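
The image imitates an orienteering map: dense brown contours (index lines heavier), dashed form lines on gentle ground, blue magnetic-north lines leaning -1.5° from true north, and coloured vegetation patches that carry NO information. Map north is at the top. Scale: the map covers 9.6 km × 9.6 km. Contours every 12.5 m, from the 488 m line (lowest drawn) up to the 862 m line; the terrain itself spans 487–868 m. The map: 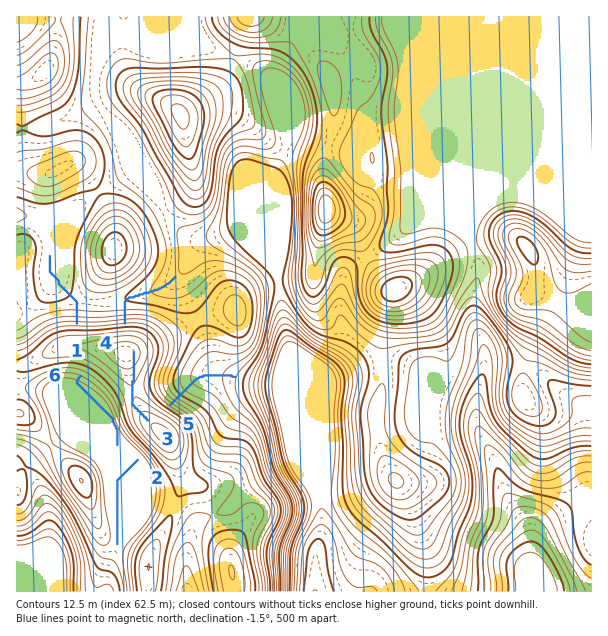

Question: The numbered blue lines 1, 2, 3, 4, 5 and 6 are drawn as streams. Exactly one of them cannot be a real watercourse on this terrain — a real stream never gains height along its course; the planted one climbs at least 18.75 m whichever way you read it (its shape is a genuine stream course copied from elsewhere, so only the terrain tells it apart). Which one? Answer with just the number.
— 3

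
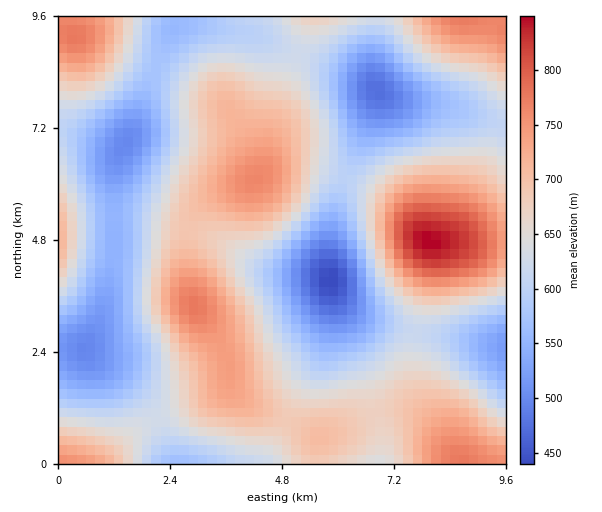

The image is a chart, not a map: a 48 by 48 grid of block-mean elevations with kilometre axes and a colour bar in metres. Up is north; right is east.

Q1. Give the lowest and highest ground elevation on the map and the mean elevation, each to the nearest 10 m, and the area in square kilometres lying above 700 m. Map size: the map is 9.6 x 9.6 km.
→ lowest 440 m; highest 850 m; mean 640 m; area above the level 22.6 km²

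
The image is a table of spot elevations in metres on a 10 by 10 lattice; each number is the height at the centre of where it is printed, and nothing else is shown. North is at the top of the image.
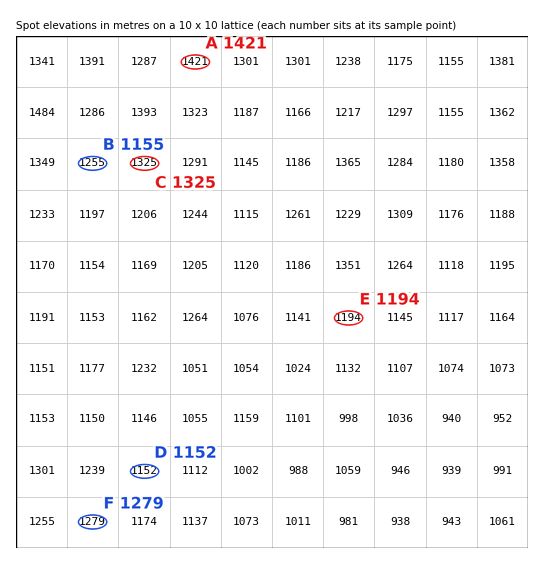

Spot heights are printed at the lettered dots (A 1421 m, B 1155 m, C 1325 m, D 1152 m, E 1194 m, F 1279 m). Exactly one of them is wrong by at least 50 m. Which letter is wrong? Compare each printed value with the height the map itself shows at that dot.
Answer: B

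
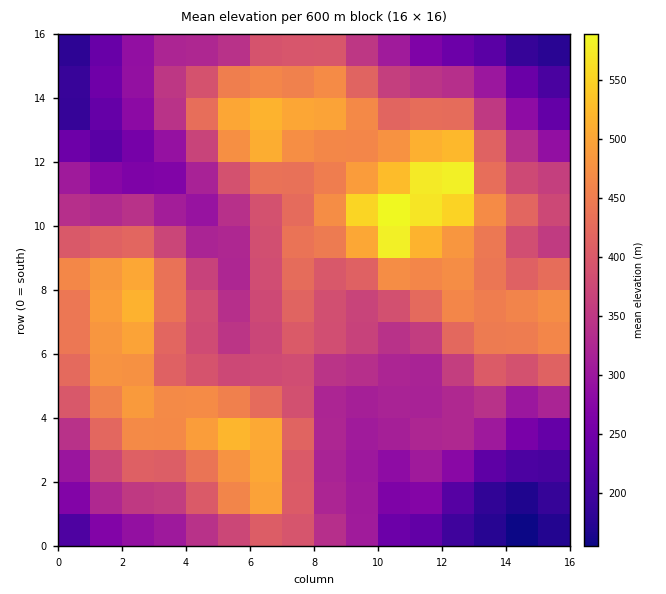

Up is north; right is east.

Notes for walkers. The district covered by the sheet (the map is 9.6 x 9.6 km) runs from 150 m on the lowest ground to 610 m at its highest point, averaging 380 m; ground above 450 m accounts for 22.9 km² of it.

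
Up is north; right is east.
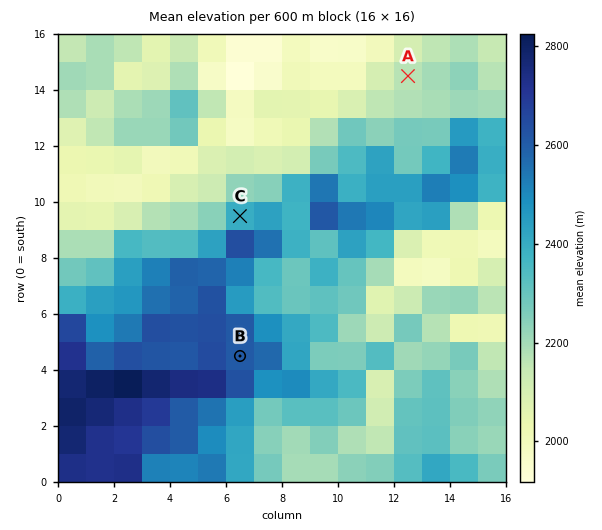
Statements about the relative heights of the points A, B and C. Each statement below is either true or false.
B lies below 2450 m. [false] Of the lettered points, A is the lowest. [true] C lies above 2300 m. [true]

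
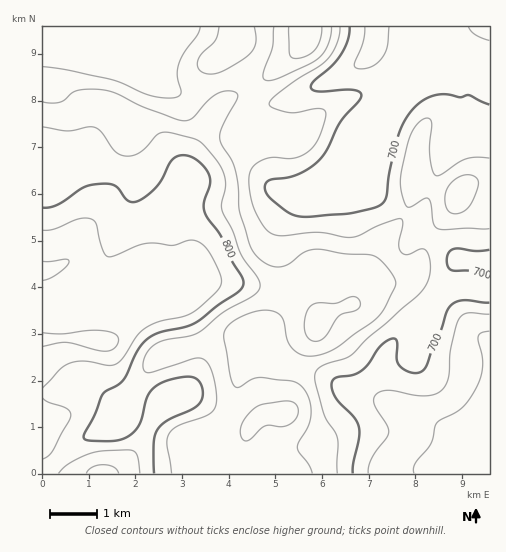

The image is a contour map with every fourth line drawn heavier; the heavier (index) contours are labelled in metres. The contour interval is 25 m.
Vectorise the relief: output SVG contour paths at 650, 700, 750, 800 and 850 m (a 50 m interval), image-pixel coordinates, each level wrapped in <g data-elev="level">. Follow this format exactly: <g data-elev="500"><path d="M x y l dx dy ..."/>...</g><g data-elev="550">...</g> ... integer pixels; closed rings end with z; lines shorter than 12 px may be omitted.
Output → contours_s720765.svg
<g data-elev="650"><path d="M414 473l-1-4 2-6 16-20 6-20 25-15 7-8 7-12 5-11 2-12-5-28 3-4 8-2"/></g><g data-elev="700"><path d="M353 473l0-10 6-26 0-9-5-11-15-15-5-7-2-9 1-6 5-3 16-2 7-4 8-7 12-18 12-8 3 1 1 3 0 17 3 7 10 6 11 0 6-7 15-36 4-17 5-7 6-3 7-2 25 3"/><path d="M489 276l-18-5-19-1-4-3-1-7 2-7 5-4 21 2 14-1"/><path d="M489 105l-19-10-10 2-16-3-14 3-13 8-10 11-7 14-10 40-4 27-3 6-4 3-34 8-40 3-15-4-22-17-3-7 1-6 5-4 17-1 9-3 20-13 10-12 14-29 17-19 3-5-1-5-6-2-35 2-6-2-2-3 2-6 18-15 10-11 7-14 2-14"/></g><g data-elev="750"><path d="M312 473l-3-8-10-13-2-4 2-6 9-15 3-10-1-14-4-11-6-7-5-3-33-5-9 2-14 8-4 0-3-6-2-8-6-35 1-7 6-8 12-7 15-5 13 0 7 3 4 4 5 22 8 11 6 3 6 2 18-3 15-8 33-23 8-8 14-28 0-6-5-8-11-13-10-4-23-1-23-4-10-1-10 4-15 12-10 2-11-3-11-9-6-10-10-33-2-27-3-17-4-10-9-12-2-7 2-12 16-29-1-4-2-2-9-1-10 3-9 7-14 17-8 3-8-2-29-10-32-16-14-3-23 0-7 3-7 7-5 2-8 1-9-1"/><path d="M452 213l5 1 6-2 8-8 7-20 0-5-4-3-6-1-7 1-7 4-6 6-3 9 0 8 2 7z"/><path d="M219 27l-4 14-13 12-4 7 0 9 7 4 8 1 8-2 28-17 5-6 2-6-2-16"/><path d="M274 27l-2 21-9 26 1 5 3 1 5 0 10-3 28-13 9-6 9-13 3-9 0-9"/></g><g data-elev="800"><path d="M154 473l0-29 2-11 4-6 5-5 27-13 8-6 3-7 0-7-3-6-5-5-7-1-12 1-12 4-9 5-8 11-8 28-6 7-6 4-11 4-16 0-13-1-3-2 0-2 11-21 8-21 20-14 14-28 8-11 13-8 27-6 10-4 24-18 18-12 6-6 1-5-2-6-11-17-10-24-16-23-1-10 6-19-1-9-5-8-9-7-7-3-8-1-5 2-4 4-9 18-6 9-10 8-9 5-5 1-4-1-10-12-4-4-13-1-16 3-27 18-8 2-7 1"/></g><g data-elev="850"><path d="M119 473l-5-6-11-2-10 2-7 6"/><path d="M43 346l24-4 30 8 10 1 8-3 4-8-1-3-3-3-13-3-15 0-25 3-19-1"/><path d="M43 280l7-2 9-5 8-7 2-5-4-2-22 2"/></g>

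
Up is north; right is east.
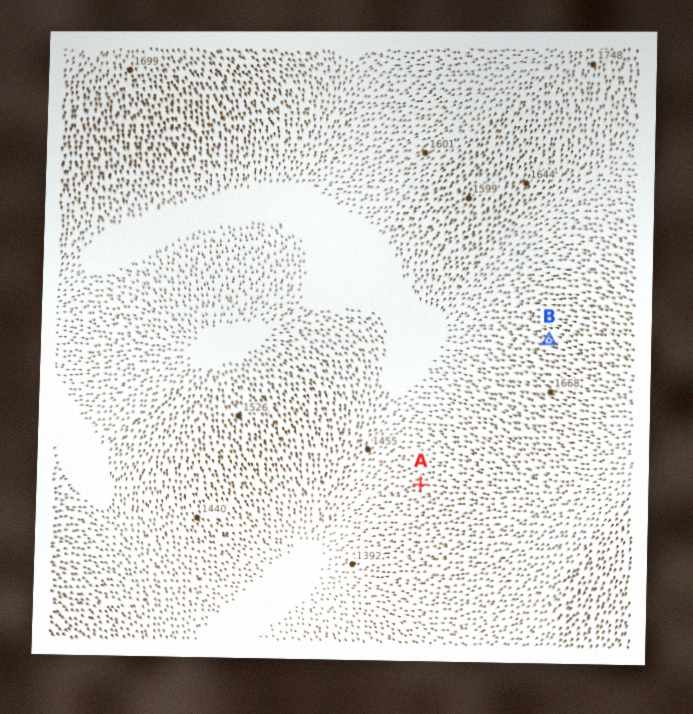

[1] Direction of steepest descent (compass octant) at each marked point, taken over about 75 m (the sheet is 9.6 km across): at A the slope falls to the W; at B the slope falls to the W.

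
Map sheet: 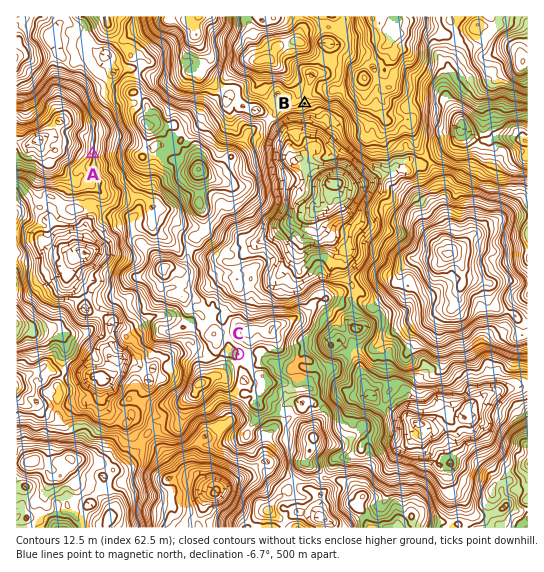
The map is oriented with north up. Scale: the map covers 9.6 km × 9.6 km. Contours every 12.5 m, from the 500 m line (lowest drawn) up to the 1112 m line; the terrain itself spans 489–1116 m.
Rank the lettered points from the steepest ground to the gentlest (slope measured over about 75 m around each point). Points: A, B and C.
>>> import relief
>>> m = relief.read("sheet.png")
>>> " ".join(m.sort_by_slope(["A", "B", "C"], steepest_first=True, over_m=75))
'A B C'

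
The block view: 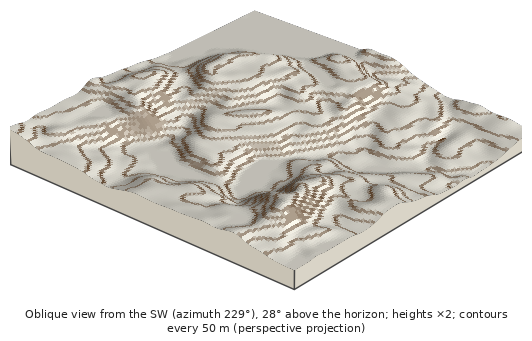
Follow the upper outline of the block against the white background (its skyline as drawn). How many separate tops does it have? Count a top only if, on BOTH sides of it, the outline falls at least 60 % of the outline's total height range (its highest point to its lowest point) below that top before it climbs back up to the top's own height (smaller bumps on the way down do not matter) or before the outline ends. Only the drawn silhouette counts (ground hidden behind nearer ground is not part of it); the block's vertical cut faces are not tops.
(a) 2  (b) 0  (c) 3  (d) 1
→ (d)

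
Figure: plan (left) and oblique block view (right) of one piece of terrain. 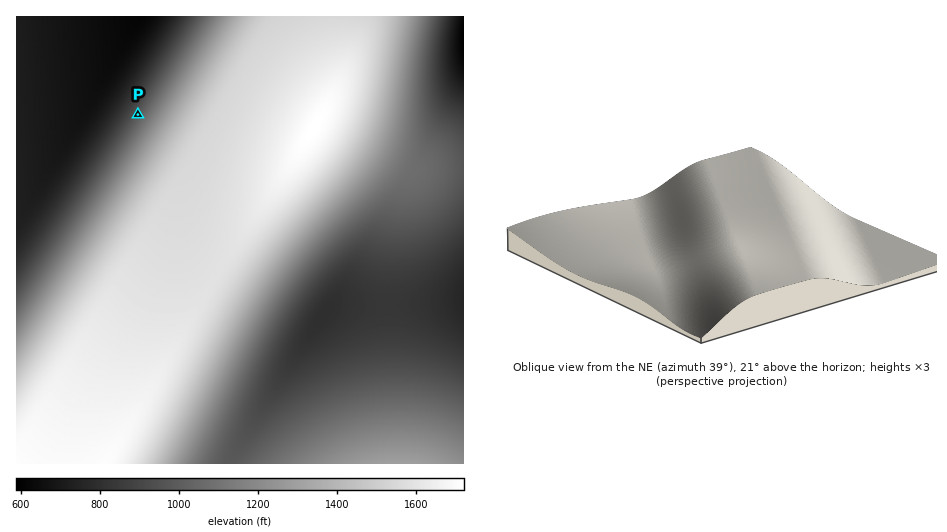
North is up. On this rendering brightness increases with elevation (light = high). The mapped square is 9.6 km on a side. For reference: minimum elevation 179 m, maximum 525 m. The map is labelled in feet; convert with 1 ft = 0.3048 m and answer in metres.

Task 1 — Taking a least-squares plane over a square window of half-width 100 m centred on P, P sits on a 9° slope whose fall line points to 303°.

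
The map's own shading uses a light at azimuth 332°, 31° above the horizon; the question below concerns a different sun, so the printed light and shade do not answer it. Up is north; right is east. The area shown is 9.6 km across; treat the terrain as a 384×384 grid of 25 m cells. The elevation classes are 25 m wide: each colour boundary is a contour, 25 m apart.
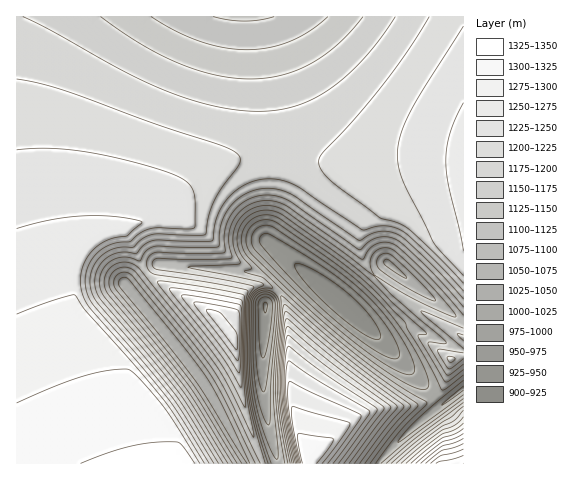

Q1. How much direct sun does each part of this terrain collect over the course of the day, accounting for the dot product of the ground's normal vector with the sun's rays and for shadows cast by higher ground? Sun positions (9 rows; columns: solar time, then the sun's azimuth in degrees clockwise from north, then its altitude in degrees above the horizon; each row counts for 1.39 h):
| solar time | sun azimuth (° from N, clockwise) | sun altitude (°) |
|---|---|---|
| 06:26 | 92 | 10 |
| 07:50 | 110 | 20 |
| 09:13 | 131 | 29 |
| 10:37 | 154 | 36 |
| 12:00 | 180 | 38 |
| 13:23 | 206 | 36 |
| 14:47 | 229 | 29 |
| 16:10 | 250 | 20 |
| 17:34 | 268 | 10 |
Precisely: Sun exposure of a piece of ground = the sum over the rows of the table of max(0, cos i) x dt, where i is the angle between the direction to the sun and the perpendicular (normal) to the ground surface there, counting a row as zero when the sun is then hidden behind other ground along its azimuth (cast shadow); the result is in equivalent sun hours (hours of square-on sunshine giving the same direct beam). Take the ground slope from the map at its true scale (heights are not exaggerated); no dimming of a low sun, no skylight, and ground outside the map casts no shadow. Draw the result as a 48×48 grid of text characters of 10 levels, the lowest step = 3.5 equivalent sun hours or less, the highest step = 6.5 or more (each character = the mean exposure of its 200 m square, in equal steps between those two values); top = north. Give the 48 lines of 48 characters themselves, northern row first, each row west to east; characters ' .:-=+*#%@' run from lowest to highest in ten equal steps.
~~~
++++++++++++++++++++++++++++++++++++++++++++++++
++++++++++++++++++++++++++++++++++++++++++++++++
++++++++++++++++++++++++++++++++++++++++++++++++
++++++++++++++++++++++++++++++++++++++++++++++++
++++++++++++++++++++++++++++++++++++++++++++++++
++++++++++++++++++++++++++++++++++++++++++++++++
++++++++++++++++++++++++++++++++++++++++++++++++
++++++++++++++++++++++++++++++++++++++++++++++++
++++++++++++++++++++++++++++++++++++++++++++++++
++++++++++++++++++++++++++++++++++++++++++++++++
++++++++++++++++++++++++++++++++++++++++++++++++
++++++++++++++++++++++++++++++++++++++++++++++++
++++++++++++++++++++++++++++++++++++++++++++++++
++++++++++++++++++++++++++++++++++++++++++++++++
++++++++++++++++++++++++++++++++++++++++++++++++
++++++++++++++++++++++++******++++++++++++++++++
++++++++++++++++++++++************+++++***++++++
+++++++++++++++++++++***######***************+++
++++++++++++++++++++***##%%%%##****************+
++++++++++++++++++++**##%@@@%%###***************
++++++++++++++++++++**#%%@@@@%%###**************
++++++++++++++++++++**#%%@@@@@%%%###************
++++++++++++*#%%%##****#%%%%%@@%%%####%@@%******
+++++++++*##%%@@@@@%#+*****#%%@@@%%%#%@@@%%#****
++++++++#%@@%%%@@@@@@#+====+#%%@@@%%%%%@@%%%#***
+++++++*%%@@@#%@@@@@@@#-::-=*#%%@@@%%##@%%%%%#**
+++++++##%@@@#+*##%%%@@%=::-=+##%@@@%#++#%%%%%%*
+++++++**#%%%#-....:::-===::-=+*#%%@@%=--#%%%%%%
+++++++++++*#%#=.........:-:::-+*#%%%%%=:-*%%%%%
+++++++==-::+%%%*-......:@@%:.:-=*#%%%%%+::=#%%%
+++++++-:::::*%%%#+:....+#+=-..:-=+*#%%%%*-:-#%%
+++++++-:::::-#%%%%#=---+=..:...::=+*#%%%%#=:-*%
++++++++::::::-#%%%%%*+++-..::....:-+*##%#%%*-:+
+++++++++::::::=#%%%%#++*-  -::....:-+*###*#%#+:
+++++++++=::::::+%%%%%#+*: .--::....:-=**##+=*%#
++++++++++=::::::+%%%%%#+: .---::....:-=+*##*:-*
+++++++++++-:::::-*%%%##+. .==--::....:-=+*###=+
++++++++++++-:::::-#%###=. :+==--::....:-=+*##%@
+++++++++++++::::::=####=. :+===--::....:-=+*#%@
+++++++++++++=::::::+###=. -+====--::....:-=*#@%
++++++++++++++=:::::-*##+. -*+====--:.....:-=#%:
+++++++++++++++-:::::=*#+. =*+=====--::.::-+#*. 
++++++++++++++++:::::-+#*. -**======-+#%%%%%=  .
++++++++++++++++=:::::=*#. -#*======#%%%%%%:   .
+++++++++++++++++-:::::+#- :##+===+#%%%%%#.     
+++++++++++++++++=:::::-*+ .*#++=+#%%%%%*.      
++++++++++++++++++-:::::+*..+#*++#%%%%%*.     ..
++++++++++++++++++=:::::-*-:+##+%%%%%%#.     .::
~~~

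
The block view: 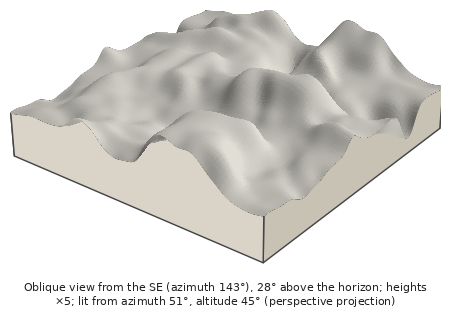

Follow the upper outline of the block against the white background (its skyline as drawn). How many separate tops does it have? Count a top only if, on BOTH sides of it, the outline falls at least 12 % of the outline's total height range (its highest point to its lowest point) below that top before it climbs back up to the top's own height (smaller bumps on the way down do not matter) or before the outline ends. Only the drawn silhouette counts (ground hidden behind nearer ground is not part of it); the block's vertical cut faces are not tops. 2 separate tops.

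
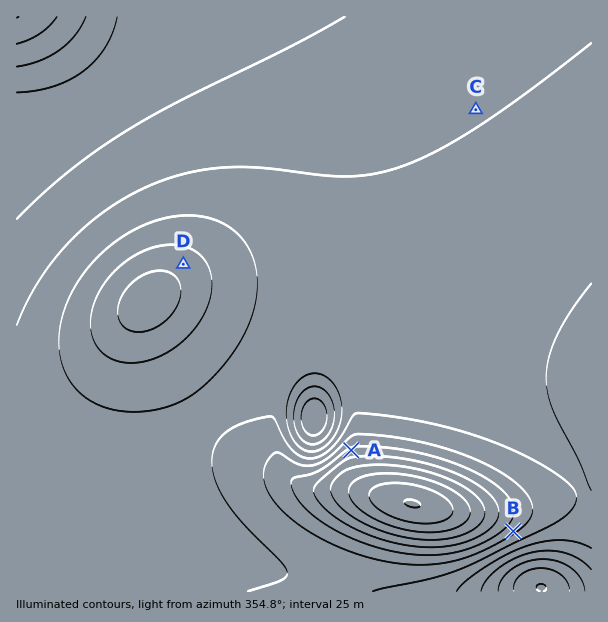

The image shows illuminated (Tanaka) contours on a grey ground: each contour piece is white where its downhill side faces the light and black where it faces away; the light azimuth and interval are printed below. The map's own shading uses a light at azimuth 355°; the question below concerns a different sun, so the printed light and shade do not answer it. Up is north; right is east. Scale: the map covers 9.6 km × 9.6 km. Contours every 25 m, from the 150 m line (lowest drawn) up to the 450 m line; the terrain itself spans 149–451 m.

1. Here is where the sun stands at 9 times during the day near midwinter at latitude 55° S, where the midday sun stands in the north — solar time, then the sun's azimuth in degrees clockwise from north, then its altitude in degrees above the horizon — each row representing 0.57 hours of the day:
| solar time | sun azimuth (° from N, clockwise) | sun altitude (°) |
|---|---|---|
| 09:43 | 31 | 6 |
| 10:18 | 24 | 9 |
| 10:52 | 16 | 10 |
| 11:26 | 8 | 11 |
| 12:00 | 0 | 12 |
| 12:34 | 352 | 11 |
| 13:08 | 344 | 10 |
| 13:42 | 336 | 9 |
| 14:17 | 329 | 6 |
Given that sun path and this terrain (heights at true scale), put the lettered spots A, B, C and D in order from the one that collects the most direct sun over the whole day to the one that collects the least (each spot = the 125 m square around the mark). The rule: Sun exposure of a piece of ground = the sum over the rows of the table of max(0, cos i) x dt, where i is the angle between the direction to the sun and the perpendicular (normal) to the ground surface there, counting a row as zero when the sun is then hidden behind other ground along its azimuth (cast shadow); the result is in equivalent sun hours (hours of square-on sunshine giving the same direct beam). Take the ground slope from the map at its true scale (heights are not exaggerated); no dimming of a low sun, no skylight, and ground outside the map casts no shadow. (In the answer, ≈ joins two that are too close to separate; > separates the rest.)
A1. A > D ≈ C > B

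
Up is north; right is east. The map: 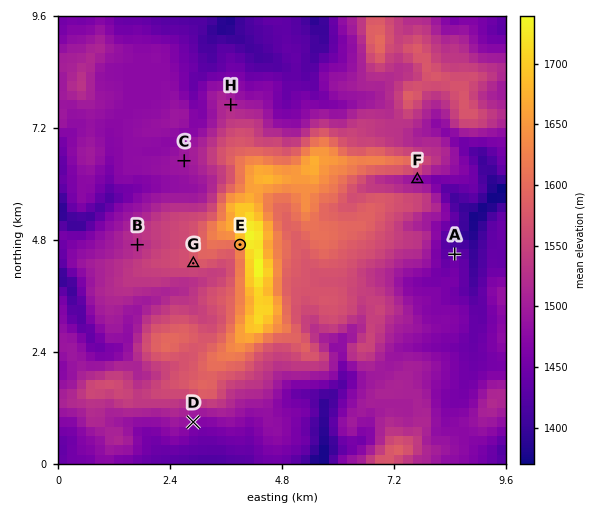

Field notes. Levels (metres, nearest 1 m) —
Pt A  1436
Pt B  1522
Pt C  1496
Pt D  1471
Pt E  1655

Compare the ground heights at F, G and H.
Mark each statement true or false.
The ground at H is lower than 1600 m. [true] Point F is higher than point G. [false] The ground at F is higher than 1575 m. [false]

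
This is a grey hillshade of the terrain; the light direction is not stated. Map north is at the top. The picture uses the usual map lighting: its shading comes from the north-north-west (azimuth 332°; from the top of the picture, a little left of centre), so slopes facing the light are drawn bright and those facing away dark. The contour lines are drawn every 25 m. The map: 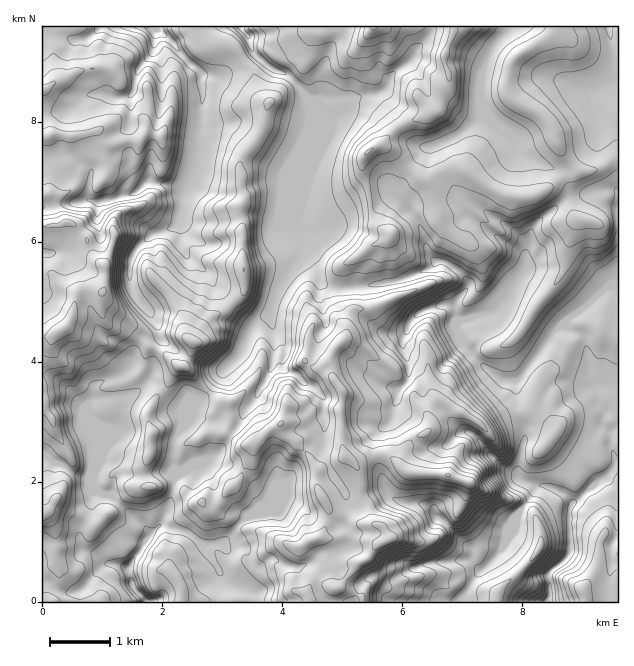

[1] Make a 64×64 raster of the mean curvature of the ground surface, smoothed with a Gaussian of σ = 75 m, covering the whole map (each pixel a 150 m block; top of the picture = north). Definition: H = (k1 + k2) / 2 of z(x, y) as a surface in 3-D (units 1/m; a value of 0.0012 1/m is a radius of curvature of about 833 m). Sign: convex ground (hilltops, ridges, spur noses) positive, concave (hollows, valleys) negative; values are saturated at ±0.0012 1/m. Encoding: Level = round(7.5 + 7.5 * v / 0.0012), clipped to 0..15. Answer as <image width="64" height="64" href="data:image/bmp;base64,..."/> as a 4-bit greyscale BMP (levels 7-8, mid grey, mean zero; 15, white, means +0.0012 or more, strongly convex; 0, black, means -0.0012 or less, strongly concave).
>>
<image width="64" height="64" href="data:image/bmp;base64,Qk12CAAAAAAAAHYAAAAoAAAAQAAAAEAAAAABAAQAAAAAAAAIAAATCwAAEwsAABAAAAAAAAAAAAAAABEREQAiIiIAMzMzAERERABVVVUAZmZmAHd3dwCIiIgAmZmZAKqqqgC7u7sAzMzMAN3d3QDu7u4A////AJuHibu+UDOLmJiahlepinVlbaJGZlRWRnnJQiIGesdndmVHqaMK94yGZ3ZVQ4ypedt4pXqYZYqFisyZygfPx2dnmXaIoD3Iq3ZmZmd2m3iIiYR4V5u5iaZXnNqDDfy4Z3mqp1hwfMq4d3Z4iHiWV3d3uWZWM3mZlzRnz4AEh6p2aZaXVWI6qZh3d3iXdlV1aHeu9yEUABRVdUZ8+0AFm4VqpVZoqiXLqYZoZnenm8hWZmfLdVq3RWWYRWfvxwObhkqVWGaKYI2pZVZWZovtvKiHZq7/3P/HNHhlZZ/YBJuUWoRslWiTOWVGdlaJrMeLuohmeM7IffUmZ2ZVn6cGq8aadGu3aHZUZmiYlnmHQ5h5dnm8zLp0NrdmVVW/hgeZxstmh62VR4V4irqXVVU0hlmXeKu7qYAN+GY0NfxnGJemrIZlm3RnZEjMqoZmd2VVjJZmljM0QFrqVTZk2WklmIZ9x1VlWql1OL2oqYZndTfddnmlEjNDRIuNzelniEN5l2rYRXZ8zfxJZ5bNhmZ1Sflme5ImdnZlj//1RkREeUSIadk2iHmauEdlZ7yXZXU511Z8gTnMus//9lEDRWiqc0d2aFV4d4hSVnZWd5p1ZCnXV5xibO3d/4roICV3d4iIZVRvdXdnnKVXZmRmjHNWO7aLu3acl3Z6ZYYVJrp2Z4mVRt5Fd3Z85lh2U1qshDmrdJyoisl1RUeXMI9EzaZneYVZ6UZ3ZmzWSJp1S+2la7hkjHZomJhlRM0V/UKLyWZ4dm20R3dlTPhGi6mFrLmpiHSNl1RWm8uVQS/3Q2irhmh2f3JXd3VLymZniJRJrMl3dI5jVUVnrJY0/5RFeIu3Z2evg2d4dnyFZ3Z3lzd3yYhjrlSIZmWad7/7VGeIirh3aMlDZ4iHa6ZXdnmoRVO7mHTNVohlaZh63JZGeJiIh3d4yVRWd3dXuGZmfNuDRs6qYoyImXSaeaqZZVdnmJhmd4jIRXaIh2aJhEipacc2znQUr5d3Y3qKmYdVZ2eYiHZ3iLVIZWeIhmiUe3IlqzXMEUnqVWZ3SJmLllVUVpmHZ3d3hptVdmaIRr74ETV7g1M5qsZGZ51GqXyWQ0d1eZh3Z3eJuFeHZWhH78QSNFrERvybpVd5zCa6aYU1eIZImYdneIp1eXdkWYuEqnVDSNVSy2m2d6umF8ymQmupl0WIl2d4mmepinVrlCj//IM3xkKMZ8yZp2Qp7JQliry5ZGioaIicqpd3mIpir+zMlDaVRZ1lncpkVBr7YkiHecx1V4dpmGvbdWuYuzS8mImFNXVWnaN7t0V0ButCaHdlnaZFZ4mXVqyFmnu0FJqYiZdEVVeMtKqFaYcge3RmZ3Vr2FRniYdVjHWq2jA1moh5uoVFWKt1mbq7qmACVXdmZljbdVVnh2Vrdr6zA1m5h3eL6TVWq1aIqaz/uGITa4ZmVq2nZmaHZouY32AWnKl3ZWj7NFWcVVMzRYz//GU1t1Zmisp2Znd4iIi/QErrmGdlaPtEZXlVdUQyEUn//XGbVWZovJdmZ4lmZa9AX9iWVUZ6+2VmZ2e5d3dlIDe5JLxkVVaLuGVmiHZX72BfmZVGiZz6ZXd2Z824iZqKUCBKynZlZnmpZWRWZnmvcBuMhFmYi/c1iHdmisyImbxBR6u7ymRmealYg3dmiU3DBItkhkM59iZ3d3ZVe7mqpxeqqqzHVGZoqGmzh3e6LPpRNmZmh2r2Jnd3d2RHmd2GKKmZp1hkWHiZetO7q7Y/90NEVmeIi/c2d3d3dTWr3IVaqIl1l1U4qZmb45v/1B/lR4dVZ3ZoxzV3d4h2RrmXVIqXd3dFl0J5q7zDJGR2Ov/bmGVoqpvIVXd3iHZHuGVGiZd3dWq5lSWZh4J3QRIAN7/qZWeJm+tld3d4dljGVmaJhndnmrvLdHZXhbqqZ5YhCNlFZVVoumV3d3d3ebVXd4l3Z3m7qrzIZVZ1d3qH3IdhNkVmZoq3VXd3d2eblGd4qXZ4qpd3ibl4ZmV3eIWbl5NtdWZWi8hVZ3d3Z6x0Z3qoiJqYZmZ3d4q6hneIdnqGpW2EZmact1Vnd3dmroVoiHiZqYdmd2VWiZmoZ3d3iHamXaRWZou5dmd3dla/x5mWVnmZiHd2ZnqXZoh2Z3eJh6hetFZmebyWZnd3VY39uWNEVomYd3Z3rZVmeLqrmIiIq46kVnZ4i7hmd3dlZ6y3RFREZ4h3Zme8hmZ4qpmquWVsjLVGdnZoynZnd2ZWeKqYmFVWd3ZlaLuHd3h2VmibpXxZ1kV3Zle7Zmd3dmVnibvMqGZnZWeKuXZ3eHZWZ3inimbnVXeJeKt1Z3d3dnd3d6vZdmZnmruXZneIh2ZndWVqhNhVd5mJvrdmd3d2d2V6l6qEVXu6mXZnd4i4ZmZkZDyU2GV4d4mryUZ2dmZVRq13rJRVnJiHZmd3d6uod2fJP5TJdHdniJm3N3ZnZ4c2qlmtg1WbhmZmZ3d3arqYickchLqCVmaKlBGaZnl4lzWXea6UVXuWVWZnd3doiau6uDd1yROHZ6swSLt1iomFhDR3u3RVa6dWZnd3d2hmd4mstEmxS6h5whq5iYR7qHWoQ1jrZVVq24d3iZh2eXZnmaq3OzLLma6Aqod4hWmahplkVtxlVUe9uZiaqHWIZUWoirokGLmazRCZiImZdmy3mGZEnZdlRGiqmZqYZYeKpkMiMwPdqHZiCLl4iZmWOf3JmoR8zMt1REaJiHdG"/>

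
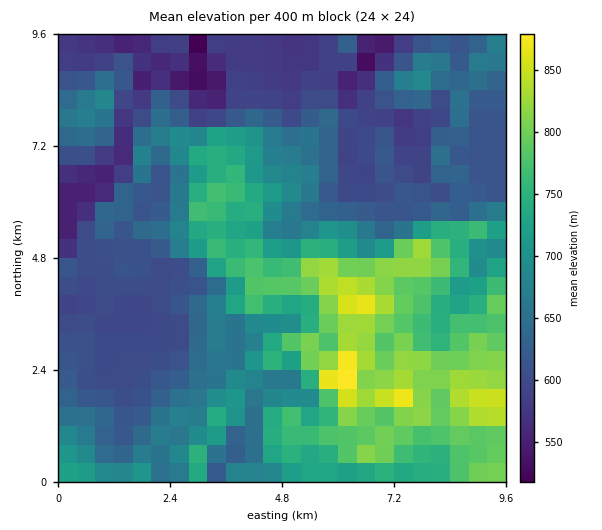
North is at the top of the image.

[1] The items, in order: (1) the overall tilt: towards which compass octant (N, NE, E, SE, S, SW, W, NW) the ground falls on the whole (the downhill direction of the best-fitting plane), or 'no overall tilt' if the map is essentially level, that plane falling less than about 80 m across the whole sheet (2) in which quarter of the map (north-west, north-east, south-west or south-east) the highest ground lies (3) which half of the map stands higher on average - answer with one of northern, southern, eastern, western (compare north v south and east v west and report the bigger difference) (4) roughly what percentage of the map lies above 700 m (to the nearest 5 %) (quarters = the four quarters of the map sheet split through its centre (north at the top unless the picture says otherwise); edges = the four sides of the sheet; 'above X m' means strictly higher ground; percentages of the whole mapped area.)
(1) The general tilt is down to the north-west (the land rises towards the south-east).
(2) The highest point lies in the south-east quarter of the map.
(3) Taken as a whole, the southern half is higher than the northern.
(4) About 35 % of the map lies above 700 m.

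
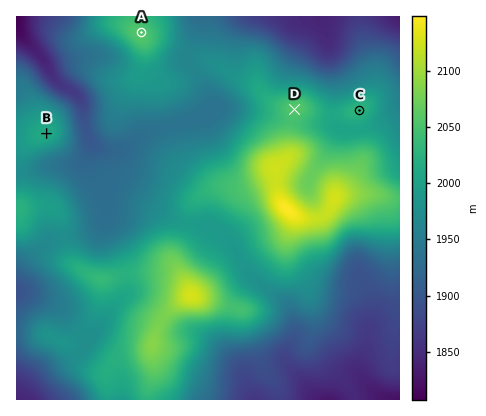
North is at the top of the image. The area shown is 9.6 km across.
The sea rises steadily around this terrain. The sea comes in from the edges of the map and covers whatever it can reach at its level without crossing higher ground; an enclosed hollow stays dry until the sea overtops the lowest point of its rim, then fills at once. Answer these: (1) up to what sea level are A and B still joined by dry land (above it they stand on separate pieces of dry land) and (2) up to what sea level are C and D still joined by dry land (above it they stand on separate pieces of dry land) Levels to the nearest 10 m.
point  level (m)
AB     1960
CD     2010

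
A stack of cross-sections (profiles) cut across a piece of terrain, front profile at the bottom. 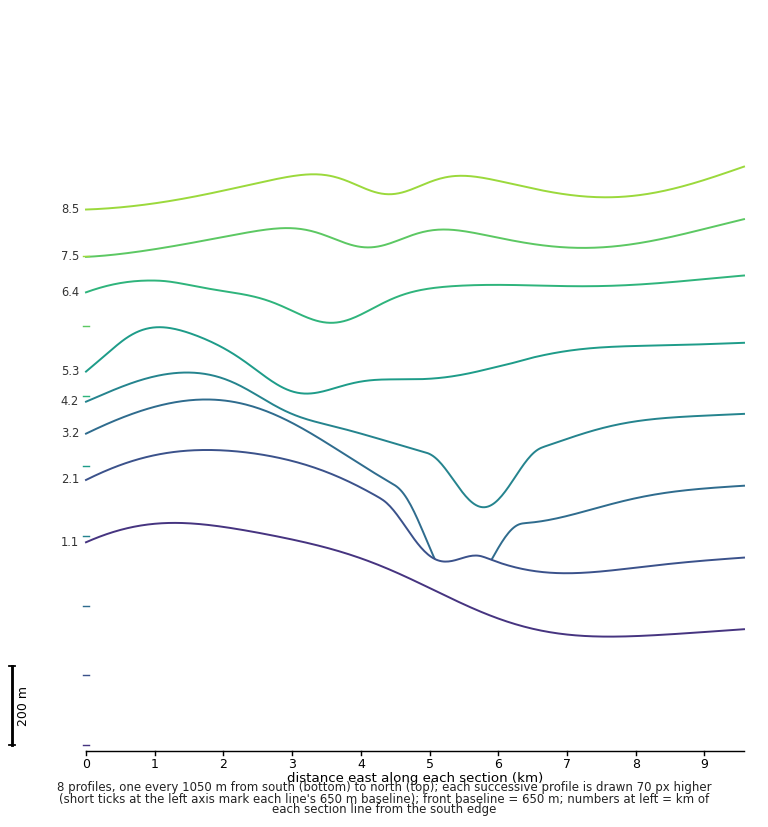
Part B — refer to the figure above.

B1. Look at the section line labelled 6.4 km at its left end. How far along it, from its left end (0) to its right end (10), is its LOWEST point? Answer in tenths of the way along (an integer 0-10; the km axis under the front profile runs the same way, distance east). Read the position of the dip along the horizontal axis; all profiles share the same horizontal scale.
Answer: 4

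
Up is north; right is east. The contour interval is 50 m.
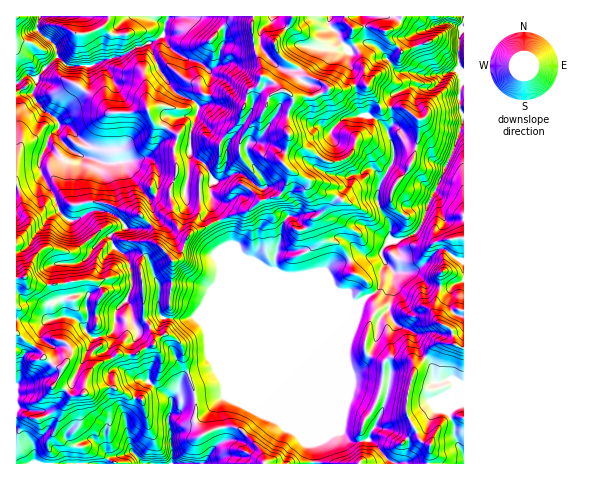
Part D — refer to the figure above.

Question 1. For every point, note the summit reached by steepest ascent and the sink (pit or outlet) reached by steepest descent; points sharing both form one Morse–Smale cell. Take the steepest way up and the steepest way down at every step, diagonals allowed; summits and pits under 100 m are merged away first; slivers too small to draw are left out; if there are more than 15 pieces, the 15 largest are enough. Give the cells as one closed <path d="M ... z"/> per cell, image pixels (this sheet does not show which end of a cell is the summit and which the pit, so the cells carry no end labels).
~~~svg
<path d="M204 16l-36 0-7 21-18 9-5 0-18 11-17 3-12 6-23 0-11-9-21 22-10-3-10 8 0 249 24 17 6 9 17 10-7 14 15 12 9 0 5-3 2-16 10-12 12-4 8-6 20 0 4-4 13-6-4-17-7-11 0-30-3-17 3-13-11-3-8 1-5-2-5-4-5-12 15-9 20 1 9-7 2-6-6-16 8-6 2-19 26 10 4 6 19-1 5-8-7-15-16-12 1-24 7-22 6-4 2-6 5-20-2-8 6-3 3-4 7-27-2-7-8-8z"/><path d="M453 23l-18 2-18 7-3 4 7 24 13 14-2 2-33-4-22-26-16-3-5 4 6 13 3 25-9 0-10 5-17-2-15 8-21 0 1 6-6 11 1 26-7 22 8 10-3 14-8 11-19 4-15 12-13 2-13 7 9 23 8 4 9 12 31 15 53 22 19 3 0-3-15-7-8-19 10-8 25-8 11 3 7-2 12-15 0-16-12-23 1-16 15-28 0-8-6-16 0-4 4-5-2-27 3-4 18-8 21 2 14-15 13-4-1-21 1-12 4-8z"/><path d="M329 16l-124 1 10 4 8 8 2 7-7 27-3 4-6 3 2 8-5 20-2 6-6 4-7 22-1 24 12 8 9 12 2 7-2 4 1 21 8 14 12-6 13-2 15-12 17-3 5-4 8-21-8-11 7-22-1-26 6-11-1-6 21 0 15-8 17 2 5-4 15-2-1-15-5-16-5-7-6 4-3-2-6-7-2-7-7-6-2-4z"/><path d="M382 255l-8 3-14-3-25 8-10 8 8 19 15 7 1 4-114 0-49 18-24-1-1-2-3-7 2-23-12-28-4-3-4 10 3 21 0 30 7 11 4 15 10-8 4 0 14 10 2 18 11 34 28 0 81-34 55-55 5-9 10-4 6-7 2-8-1-8 4-6z"/><path d="M168 334l-9 3-5 5 0 4 7 9 0 14-5 12-15 19-10-2-18-11-10 0-23 8-6 0-10 9-24 14-23-3-1 48 155 1 1-15-3-33 10-6 6-10 10-1 1-2-12-35-2-18z"/><path d="M463 122l-9 29-26 53-8 24-8 7-15 6-6-1-10 11 4 14-4 6 1 8-2 8-19 14-14 39-1 21 3 9 12-4 7-9 8-18 3-19 10-11 4 12 4 4 18 9 5 17 5 7 5-9 9-6 25 4 0-66-9 2-4 4-14 0-10-3-14-11-11-1 17-4 20-19 6 0 11 10 8 1z"/><path d="M357 309l-53 53-81 34-27 2-1 22 5 11 6 3 12-6 17-1 6 2 15 16 7 10 2 9 48 0-1-20 34-81 0-19 11-28z"/><path d="M459 70l-13 3-14 15-21-2-18 8-3 4 2 27-4 5 0 4 6 16 0 8-15 28-1 16 3 9 8 11 0 16 3 3 14-3 11-7 37-80 10-29 0-49z"/><path d="M218 220l-28 13-5 9-3 13-7 6-2 0-16-17-7 0-6 6-1 5 5 3 12 28-2 23 4 9 24 1 49-18 115-1-21-3-53-22-31-15-9-12-8-4z"/><path d="M389 309l-10 11-3 19-8 18-7 9-13 4 3 12 3 3 20 2 13 5-6 21-11 22 0 5 6 5 9 11 8 8 34 0 3-18-10-6-13-26 0-15 5-21 4-11 8-7 0-3-4-6-5-17-18-9-4-4z"/><path d="M167 16l-126 0-3 4-1 9 17 16 3 11 11 10 23 0 12-6 17-3 18-11 5 0 18-9 3-4z"/><path d="M160 175l-3 18-8 6 6 16-2 6-9 7-20-1-15 9 5 12 10 6 8-1 11 2 7-11 7 0 16 17 2 0 7-6 3-13 5-9 29-13-7-14-2-20-7 4-14 0-4-6z"/><path d="M426 358l-12 13-7 28 0 15 13 26 10 6-2 18 35 0 1-10-8-14-1-13-6-13 7-31-4-4-17 3-4-18z"/><path d="M195 399l-10 1-6 10-10 6 3 48 92-1-4-14-22-21-14-1-21 7-8-14z"/><path d="M18 333l-2 1 0 80 24 4 24-14 9-8-17-13 7-14-17-10-6-9z"/>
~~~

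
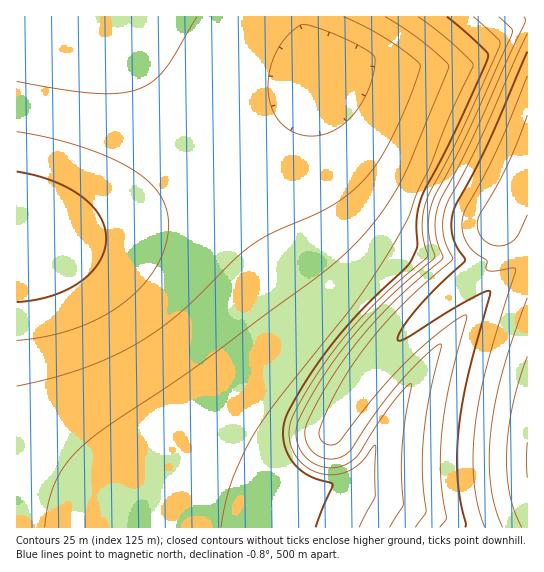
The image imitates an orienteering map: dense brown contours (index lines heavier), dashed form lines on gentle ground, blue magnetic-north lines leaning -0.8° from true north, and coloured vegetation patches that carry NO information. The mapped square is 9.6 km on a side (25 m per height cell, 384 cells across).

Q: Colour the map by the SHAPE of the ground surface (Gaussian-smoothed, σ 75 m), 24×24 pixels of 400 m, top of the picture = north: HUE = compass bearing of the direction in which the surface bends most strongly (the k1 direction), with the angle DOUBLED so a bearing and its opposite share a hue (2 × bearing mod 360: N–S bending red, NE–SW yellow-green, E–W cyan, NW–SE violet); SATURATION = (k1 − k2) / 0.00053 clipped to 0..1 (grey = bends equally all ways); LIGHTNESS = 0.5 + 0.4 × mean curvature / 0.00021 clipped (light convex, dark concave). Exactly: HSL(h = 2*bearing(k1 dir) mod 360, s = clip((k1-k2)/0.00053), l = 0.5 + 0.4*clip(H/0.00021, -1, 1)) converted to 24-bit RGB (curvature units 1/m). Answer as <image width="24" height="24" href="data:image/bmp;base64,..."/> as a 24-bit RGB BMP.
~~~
<image width="24" height="24" href="data:image/bmp;base64,Qk32BgAAAAAAADYAAAAoAAAAGAAAABgAAAABABgAAAAAAMAGAAATCwAAEwsAAAAAAAAAAAAAf4CAf4CAf4CBf4CAf3+Af3+Af3+Af3+Af3+Afn+Afn+AfH+Ben+BeH+BdoCCdIKDc4SEcIN9fXldc1lEc0o6hVhWjoGLjIyPf4CBf4CBf4CBf3+BgH+BgH+BgH+Bf3+Bf3+Bf3+Bfn+BfX+Be3+Bf39xdnpRbnlidm1kdmBbfGFrfHGEf3mJhICLioiNjZCNf4CCf4CCf3+CgH+CgH+CgH+CgH+CgH+Cf3+Bf3+Bfn+BfX6AdjxeQwEAvLAEB1EAKW5XdHGEdHKFd3SHfHqIg4GJiYmLj5CKf4CEf4CEf3+EgH+EgH+DgH+DgH+DgH+CgH+CgH+Cf36BfHmBNgBA6OPn5uXm5ujjADEzY26BcnKEdXWGe3qHgoKHioqIkJGIf4CFf3+Ff3+FgH+FgH+FgX+EgX+EgX+DgX+DgH+DgH+CbW2CAAGP5+Tl6NjY4KypJYyxBy80cnOEdXaFenuGgoKGiYqGkJCHf4CHf3+Hf3+GgH+GgX+Ggn+Fgn+Fgn+Egn+EgX+DgH+DenuCACYz2Kyy4aer4qSn35mdADIzUnN9dXaEenyFgYKFiYmFkJCGfn+Hfn6Hf36HgX6Ggn6Ggn+Gg3+Fg3+Fg3+Egn+EgX+Df36DImFlEIKL4qu15Kmz5aWw0liAADMucXeDenyEgYKEiImEj5CEfX6Gfn2Gf32GgX2Ggn6Gg36FhH6FhH+FhH+Eg3+Dgn+DgH+Cen2CADMuz2+e5a6+56u96Ka6DYqLDEE4eXuDgIKDiImDj5CDfH2EfXyEf3yEgXyEg32EhH2EhH2DhH6Cg3+Cg3+Cgn+CgH+Cfn6CXH59ADMo3KC56LDH6q7H6KTDADUsLmtbf4KCiImBkJCBe3t/fXt/f3uAgHuAgXt/gnt/gnx+g31+g35/gn9/goCAgICBfn6BfH2CMW5fADMh4qvI67PR7bHS5pzKADMlSXhkiYl/kJCAe3l6e3l5fHh5fXh5f3l5gHp5gXx6gn18gn99goB+gYF/gICAfn+BfH6BeXuBH19FAEAe46nO7bba77Td55XXAjQjVYNlkZCBeXh0eXd0e3d0fHh1fnp2f3x3gX54goB6goJ7goJ9gYJ+f4F+foGAfH+BeXyBdnmBKGZHADMP24jC77nj8bnn6ZzlDmhHUolXeHdxeXdxenhxe3pyfXxzf351gIF3gYJ4gYN6gIN7f4N8fYJ9fYF/e4CBeX2BdnmBc3aBTnhlBC8HMxoAiUIAxGQNxZI/Kn1VeHdveXhvenlwe3xxfH5zfYB0foJ2foN4foR5foR6fYR7fIN8fIF+e4GBeH2AdnmAc3aAcXOAMQlJuIWqyMTCy8jIyMnFPbiveHdweXlxeXtyeX1zen90e4F1fIN2fIR4fIV5fIV6e4R6e4N8e4J+eoCAeH2AdXl/cnZ/cHJ+CANLw8LIy8nLycPEw6mou4+HeXl0eXp1eXx1eX52eYF2eYN3eoV4eoZ4eoZ5eoZ6eoV7eoN8eoJ9eYB/d31/dXl+cnV9cHJ9BSVDprS9waiowJCNwY2IwpCJe3t5eX15eX95eYF6eYN6eYV6eYZ6eod6eod7eoZ7eoV8eoN8eYF9eH9+d3x+dHh9cXV8b3J8PGhwEVxWvYeCv4uFwY6HwpCIfH1/fICAfIKAe4SAe4V/e4d/e4d+e4d9e4d9e4Z8eoR8eoJ8eYB8eH59dnt9dHd8cXR8b3J8bnF+DUFBqJZSvoyFwI6HwZCIfX+DfoKEfoWFfoaEfYeDfYeCfYeAfId/fIZ+e4V9e4N8eoF8eX98eH18dnt8dHh8cXZ8b3V9bnV/XXZ+DUdMu4yEv4+HwZCIf4CGf4OGf4WHf4eGf4eFf4eDfoeBfYaAfYV+fIN9e4J8eoB7eX57eHx7dnp7dHh7cXd7b3d8bnh9bnyAFktVkVKovo+IwJCJgIGHgIOHgIWHgIaGgIaFgIaDf4WBfoR/foN+fYJ9fIB8e357en16eHt6dnp6dHl6cnh6cHl7bnt8bn59WX1+EEVWvY+Jv5CKgIKGgYOGgYSGgYWFgYWEgYSCgISAf4N/f4J+foF9fn98fH57enx6eXp6d3p6dXl5dHdtcmlUbGdCZ2o6X2o0BS4ioa1ZvpCNgYGFgYKFgYOEgoSEgYOCgYOBgYOAgYJ/gYF+gIB9f398fX17fHt7enp5d2hlbUxCblJDdWhZeXdtentzenxzVndhADMYs6NrgYGDgYKDgoKDgoKCgoKBgoKAgoKAgoF/gYB+gH99f318fnt7e2locEVBc09KenJwenl5eXp6eXt6enx6en16e356V3tlADMQ"/>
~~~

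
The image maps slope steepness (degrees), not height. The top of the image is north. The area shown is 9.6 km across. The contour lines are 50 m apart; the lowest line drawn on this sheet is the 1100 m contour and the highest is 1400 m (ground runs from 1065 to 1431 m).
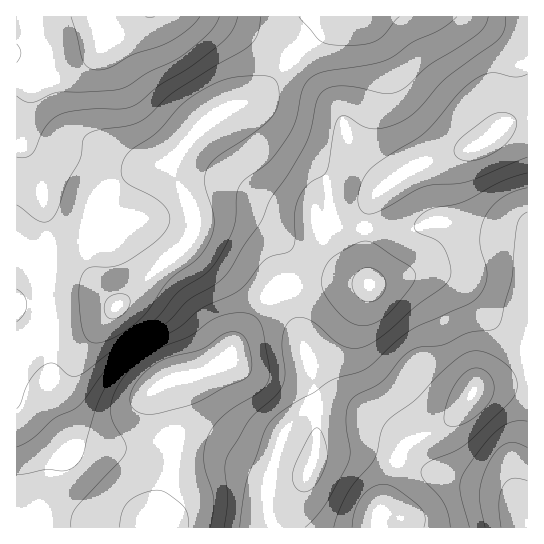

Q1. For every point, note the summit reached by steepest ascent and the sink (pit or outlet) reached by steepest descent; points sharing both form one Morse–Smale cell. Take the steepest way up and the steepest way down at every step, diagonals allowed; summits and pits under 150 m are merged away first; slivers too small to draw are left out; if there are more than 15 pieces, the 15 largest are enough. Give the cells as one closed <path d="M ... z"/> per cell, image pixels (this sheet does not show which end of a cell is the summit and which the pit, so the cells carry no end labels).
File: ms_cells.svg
<path d="M527 16l-180 0-22 13-34 30-33 37-12 7-15 4-18 10-21 20-19 23-8 4-24 5-14 7-21 15-10 10-8 22-1 31 9 28 14 18-28-27-43-9-22-15-1 272 7 4 10 2 84-4 20 5 10 0 18-41 8-30-1-23-11-40 2-8 7-6 31-7 25-13 38-58 11-13 6-2 48-4 40 0-4-25 0-37 4-16 7-11 38-27 24-10 39-10 14-10 11-10 12-6 14-2z"/><path d="M527 120l-13 1-12 6-11 10-14 10-39 10-24 10-38 27-7 11-4 16 0 37 4 26-40-1-48 4-6 2-11 13-38 58-25 13-31 7-7 6-2 8 11 40 1 23-8 30-16 41 226 0 2-14 6-8 12-41 6-14 10-10 38-20 15-15 11-17 16-4 37-3z"/><path d="M346 16l-329 0-1 233 23 15 43 9 20 19 1-2-11-16-5-20 1-31 8-22 10-10 21-15 14-7 24-5 8-4 33-37 15-11 37-16 31-35 22-21z"/><path d="M527 383l-36 2-16 4-11 17-15 15-38 20-10 10-6 14-12 41-6 8-1 13 151 1z"/><path d="M17 521l0 7 119-1-19-4-84 4-10-2z"/>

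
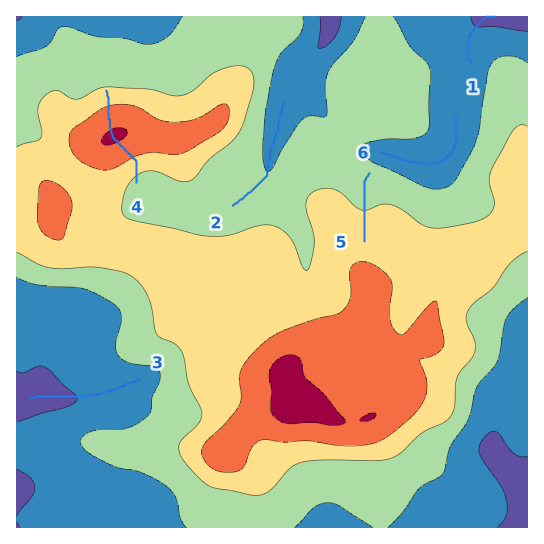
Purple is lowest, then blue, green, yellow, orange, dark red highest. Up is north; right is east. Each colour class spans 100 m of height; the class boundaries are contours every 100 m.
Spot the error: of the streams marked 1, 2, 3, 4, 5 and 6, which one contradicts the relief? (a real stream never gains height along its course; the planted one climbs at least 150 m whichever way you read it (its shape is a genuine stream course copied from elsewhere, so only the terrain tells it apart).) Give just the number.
4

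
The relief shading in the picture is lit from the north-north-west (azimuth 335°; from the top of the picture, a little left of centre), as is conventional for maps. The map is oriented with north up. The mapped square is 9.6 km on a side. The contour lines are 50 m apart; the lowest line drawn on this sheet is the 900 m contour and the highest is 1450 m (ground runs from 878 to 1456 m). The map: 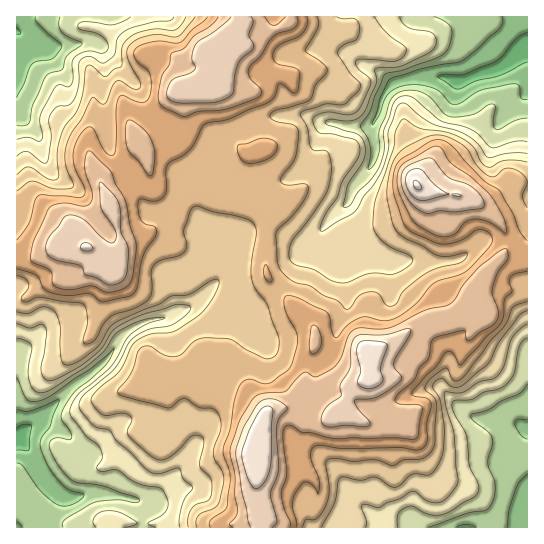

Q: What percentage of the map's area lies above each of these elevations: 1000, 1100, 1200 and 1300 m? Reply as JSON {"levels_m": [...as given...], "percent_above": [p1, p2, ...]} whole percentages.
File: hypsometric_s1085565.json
{"levels_m": [1000, 1100, 1200, 1300], "percent_above": [89, 74, 48, 18]}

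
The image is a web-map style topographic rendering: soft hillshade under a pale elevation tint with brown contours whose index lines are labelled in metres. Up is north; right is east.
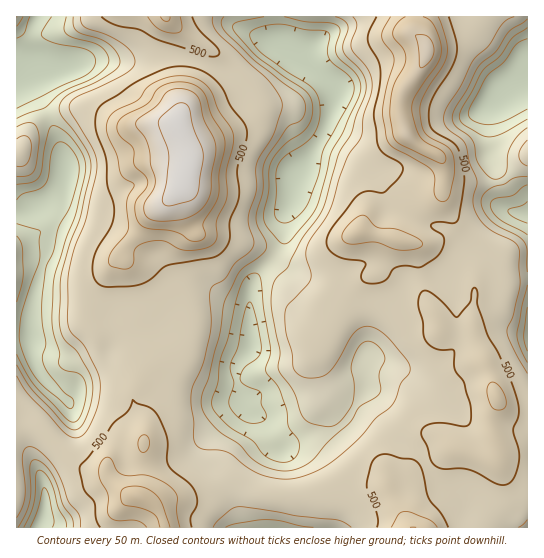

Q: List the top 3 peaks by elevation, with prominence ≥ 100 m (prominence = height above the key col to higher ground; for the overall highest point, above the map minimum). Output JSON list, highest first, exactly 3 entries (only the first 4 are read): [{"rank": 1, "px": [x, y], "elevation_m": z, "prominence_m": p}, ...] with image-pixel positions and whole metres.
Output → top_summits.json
[{"rank": 1, "px": [185, 177], "elevation_m": 715, "prominence_m": 457}, {"rank": 2, "px": [427, 50], "elevation_m": 663, "prominence_m": 190}, {"rank": 3, "px": [138, 495], "elevation_m": 627, "prominence_m": 142}]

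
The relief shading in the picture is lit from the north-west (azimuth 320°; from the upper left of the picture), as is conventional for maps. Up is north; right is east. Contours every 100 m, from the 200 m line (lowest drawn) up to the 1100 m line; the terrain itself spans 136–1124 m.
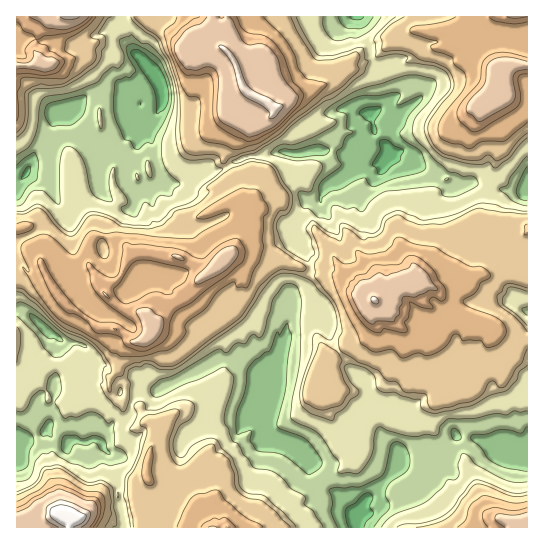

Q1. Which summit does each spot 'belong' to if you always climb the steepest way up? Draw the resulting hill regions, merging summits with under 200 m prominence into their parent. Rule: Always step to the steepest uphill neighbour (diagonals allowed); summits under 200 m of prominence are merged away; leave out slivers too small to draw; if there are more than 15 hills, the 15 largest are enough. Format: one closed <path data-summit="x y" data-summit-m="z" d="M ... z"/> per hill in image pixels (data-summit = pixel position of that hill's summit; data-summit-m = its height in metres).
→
<path data-summit="375 301" data-summit-m="1036" d="M394 153l-11 4-8 7-12 1-18 12-6-1-8 4-7 9-4 13-5 2-8-4-12 21-2 16 11 14 7 15 0 5-4 10-19 13 1 23-10 48 0 26-6 23-6 16 0 5 3 4 20 5 7 4 14 15-2 18 12 8 14 3 22 27 4-5 2-8 5-9 25-27 4-13 13-9 39-5 8-7 5 3 16 0 29 13 21 1 0-263-21 1-32-8-8 0-5 4-16 0-4-2-12-14-9-4-6-7-6-3-10 0z"/><path data-summit="155 327" data-summit-m="956" d="M281 151l-14 4-18 1-43 20-17 1-11 7-15 0-20 11-7 7-3 9-8-2-15-9-15-19 1 9-5 5-21 8-11 0-16-24-9-2-5-4-3 0-10 13 0 125 10 1 37 31 14 0 9 4 5 4 0 18 2 4-2 8 2 54 2-12 6-10 19-19 1-11 12-6 4 0 6 6 18 6 50-26 7-2 11 0 8 6 18 6 6-1 8 4 10 1 0-12 10-48-1-23 13-7 6-6 4-10 0-5-7-15-11-14 2-16 12-20-20-26-4-8 0-5 2-8 3-1z"/><path data-summit="65 514" data-summit-m="1124" d="M26 312l-10 1 0 214 107 1 1-6-4-11 1-26-8-18 0-10-9-8-5-9-6-2-1-4 0-80-6-7-5-3-18-1z"/><path data-summit="275 107" data-summit-m="1059" d="M358 16l-232 0-1 5 6 12 1 16 23 24 8 17 0 12-6 13-10 6-7 0 0 4 9 9 6 29 8 20 15 1 11-7 17-1 43-20 18-1 12-4 16 4-2-18 13-14 17-10 11-1 13-5 7 0 15 8 5-2 17-15 1-5-8-18 3-12-12 1-2-2-4-8 2-7-11-18z"/><path data-summit="213 527" data-summit-m="924" d="M198 371l-37 18-8 0-8-4-14 20-2 12-16 6-13 16 4 10 9 8 0 10 8 18-1 26 5 17 231-1 0-9-3-5-13-16-5-5-20-5-6-6 2-18-14-15-7-4-20-5-3-4 0-9-6-6-18-1-1-6-32-8-6-23z"/><path data-summit="502 69" data-summit-m="958" d="M527 16l-168 0 1 13 11 18-2 7 4 8 2 2 12-1-3 12 8 18-1 5-19 16 1 15 7 12 19 16 11 0 13 11 31 8 5 11 8-4 8 0 32 8 19 0 2-2z"/><path data-summit="69 17" data-summit-m="1091" d="M125 16l-109 1 1 168 11-14 11-28 5-10 8-8 3-11 3-3 17-6 11-9 20-12 8 0 9 8 8 1 8 7 7-11 13-8-4-8-22-22-2-6 0-12z"/><path data-summit="527 521" data-summit-m="958" d="M457 436l-8 7-16 3 8 15-16 25-10 10-5 1-8-2-16 9-12 4-18 11 0 8 171 1 1-74-21-2-29-13-16 0z"/>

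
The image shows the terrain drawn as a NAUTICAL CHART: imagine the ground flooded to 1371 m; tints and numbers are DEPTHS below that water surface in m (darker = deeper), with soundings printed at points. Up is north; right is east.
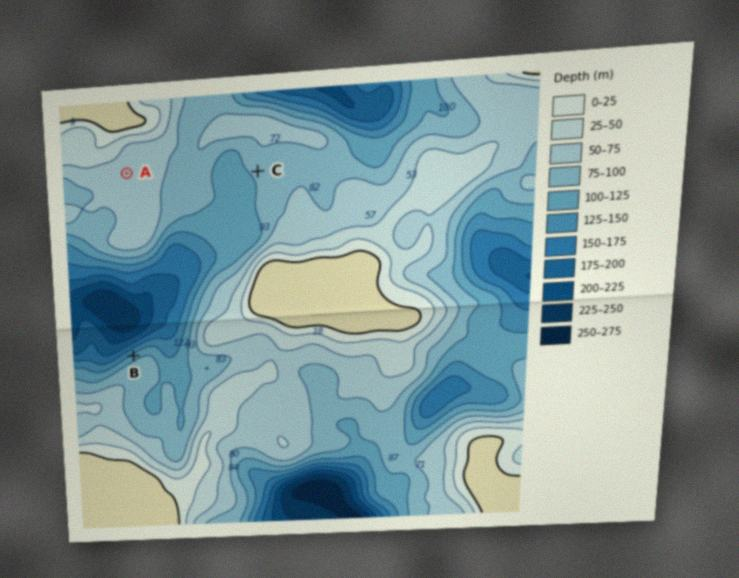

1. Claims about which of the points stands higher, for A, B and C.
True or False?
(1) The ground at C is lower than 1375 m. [True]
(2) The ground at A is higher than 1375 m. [False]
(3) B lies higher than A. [False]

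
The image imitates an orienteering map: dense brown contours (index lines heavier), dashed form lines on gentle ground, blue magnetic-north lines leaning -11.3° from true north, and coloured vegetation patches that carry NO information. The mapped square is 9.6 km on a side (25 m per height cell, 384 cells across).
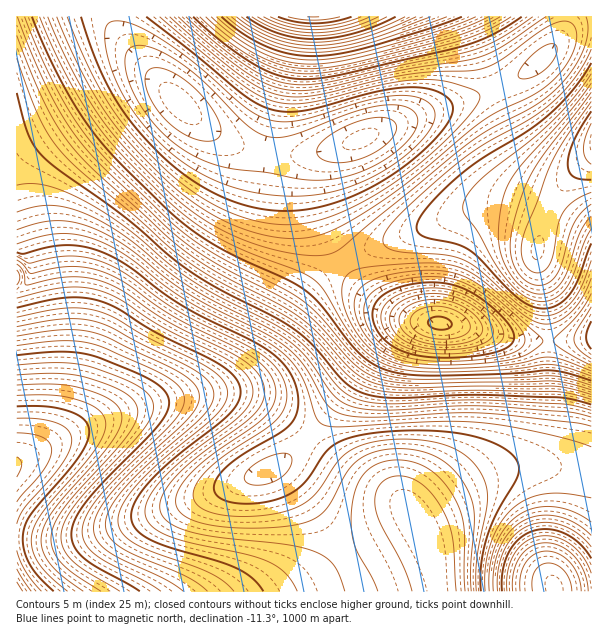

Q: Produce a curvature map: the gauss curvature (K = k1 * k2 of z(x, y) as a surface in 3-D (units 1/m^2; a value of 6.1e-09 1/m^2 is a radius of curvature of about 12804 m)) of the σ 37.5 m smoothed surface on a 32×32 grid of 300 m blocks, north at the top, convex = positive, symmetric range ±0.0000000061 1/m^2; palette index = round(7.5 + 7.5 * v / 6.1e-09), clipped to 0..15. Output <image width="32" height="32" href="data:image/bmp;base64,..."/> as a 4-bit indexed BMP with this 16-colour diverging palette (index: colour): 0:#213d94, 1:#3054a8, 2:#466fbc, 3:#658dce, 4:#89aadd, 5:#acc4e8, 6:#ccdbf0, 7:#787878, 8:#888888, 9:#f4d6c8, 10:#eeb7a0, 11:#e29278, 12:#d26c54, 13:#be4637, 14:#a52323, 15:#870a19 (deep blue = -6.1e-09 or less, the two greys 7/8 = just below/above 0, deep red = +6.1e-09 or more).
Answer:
<image width="32" height="32" href="data:image/bmp;base64,Qk12AgAAAAAAAHYAAAAoAAAAIAAAACAAAAABAAQAAAAAAAACAAATCwAAEwsAABAAAAAAAAAAlD0hAKhUMAC8b0YAzo1lAN2qiQDoxKwA8NvMAHh4eACIiIgAyNb0AKC37gB4kuIAVGzSADdGvgAjI6UAGQqHAIh3d3d3d3d3d3iId2WducuYiIh3d3d3d3d4h3h1jd3aqIiIiId3d3d3d4d4hlrMp4eIiIiIiHd3d3eIiIZFd2V3eIiIiIiId3d3iIiHVEVWd3eIiIiIiIh3eIiId2Zmd4iIeIiIiJmIh4iZiHd3d3eIiHd3iIiIiHd4iId3d3d3iIiHd3d4d3ZmZ4h3d3d3eIiIiHd3d3dmVWd3d4iId4mIiIiIiIiIdmZmd3iIiHeZiIiIiIiIiId2ZmZniHd4h3d4h4iIiIiIh2ZmeId3Y0Z3d4d3eIiIiIh3iry5dxAVd4iId3d4iId3eK3//JcAJXeIiHd3d4d3ZmaL7+yXRVYHiIiHd4iHd2VVaJqYecuXB3iIh3iIh3dmZWZ2VVr9qAd3d4eIiId3d2Z3dlVZy5eHd3d3iIiHd3d3eId2Z5h2d3d3d4iIiId3d3iId3eHZnd3d3eIiIiId3d3iId3d2Z3d3d3iIiIiIiHd3iId3dmd3d3eIiId3eIiIh4iHd3dnd3d4iIh3d3eImYh3iHd2Z3d3iIiId2ZniJmYd3d3d2d3d4iJiHdmZniZmHZneHd3d3iIiYh3ZmZ4iYh2ZniId3eIiIiId2Zmd4iHdmZ4mYd4iHiIiHZURFd3d3ZmeJqXiId3d3dlVVZnd3d3Zniap4h3d3d2ZniIiHZnh3d4mq"/>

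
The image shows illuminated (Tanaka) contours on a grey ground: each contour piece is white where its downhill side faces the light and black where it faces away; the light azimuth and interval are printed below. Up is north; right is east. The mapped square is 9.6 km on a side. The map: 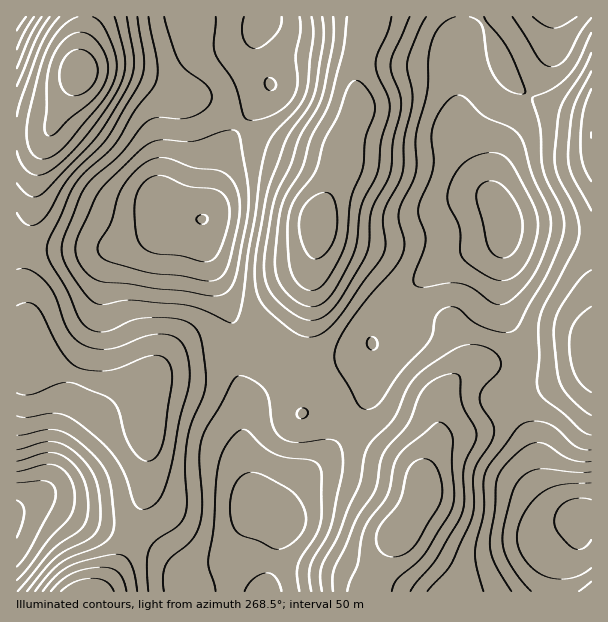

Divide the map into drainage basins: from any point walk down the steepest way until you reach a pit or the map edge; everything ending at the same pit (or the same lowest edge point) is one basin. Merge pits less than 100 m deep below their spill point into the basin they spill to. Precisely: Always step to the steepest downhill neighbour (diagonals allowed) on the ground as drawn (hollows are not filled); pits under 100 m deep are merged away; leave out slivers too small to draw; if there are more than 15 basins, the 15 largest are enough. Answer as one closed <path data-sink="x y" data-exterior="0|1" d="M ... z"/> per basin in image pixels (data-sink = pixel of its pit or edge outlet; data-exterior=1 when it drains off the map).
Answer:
<path data-sink="203 219" data-exterior="0" d="M368 16l-282 0-6 31-1 27-33 64-10 35-4 37-10 54 4 36-4 53 13 8 46 17 63 10 3 8 3-13 6-7 9-4 47-5 39-7 34 1 10-14 9-21 6-29 2-27 6-27 1-27 18-40 7-36 14-32-2-45 11-34z"/><path data-sink="504 222" data-exterior="0" d="M479 16l-111 1-1 12-11 34 2 45-14 32-7 36-18 40-1 27-6 27-5 45-7 23-12 21 0 9 7 15 8 31 14-2 21 8 40 30 32 16 11 11 2 9 1-15 15-36 1-36 11-16 14-13 9-4 12-2 18 3 29 9 22 0 21-6 16-10 0-243-25-5-25-9-26-17-10-12-13-35z"/><path data-sink="252 506" data-exterior="0" d="M287 360l-36 0-39 7-41 3-15 6-6 7-4 13 2 72-3 26-18 55-12 23-14 20 268 0 3-2 16-41 32-46 2-8-1-18-11-11-32-16-40-30-21-8-14 2-8-31-7-15z"/><path data-sink="579 516" data-exterior="0" d="M591 361l-15 9-21 6-22 0-29-9-21-3-18 6-14 13-12 21 0 31-15 36-2 24-8 18-26 36-17 43 221-1z"/><path data-sink="17 515" data-exterior="1" d="M21 352l-5 1 0 238 83 1 16-20 12-23 18-55 3-26-2-78-20-6-25-2-20-4-46-17z"/><path data-sink="555 17" data-exterior="1" d="M591 16l-111 1 13 22 13 35 10 12 26 17 25 9 24 4z"/><path data-sink="17 17" data-exterior="1" d="M84 16l-68 1 1 117 27-1 11-11 24-48 1-27 5-21z"/>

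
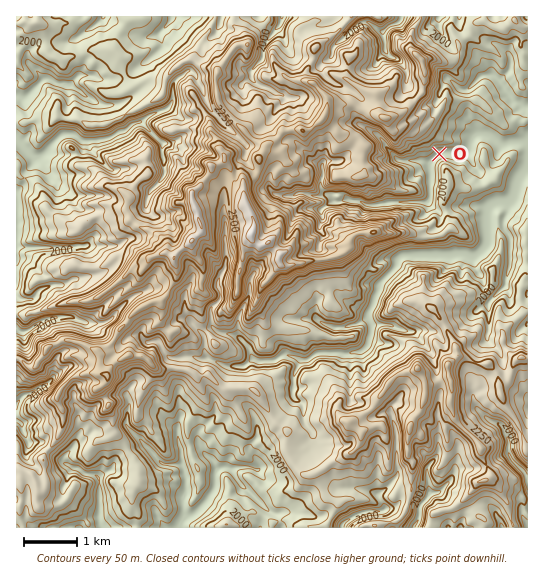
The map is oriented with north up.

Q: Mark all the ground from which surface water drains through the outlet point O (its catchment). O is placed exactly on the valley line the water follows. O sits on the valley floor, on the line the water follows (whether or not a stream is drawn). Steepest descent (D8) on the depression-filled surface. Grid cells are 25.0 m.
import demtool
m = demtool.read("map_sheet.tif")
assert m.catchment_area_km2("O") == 8.188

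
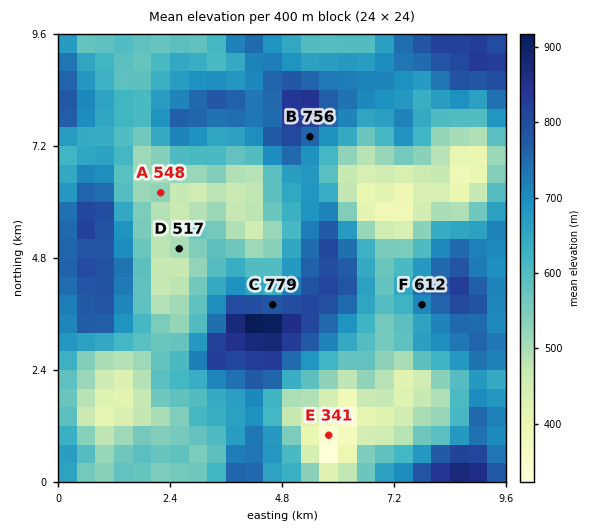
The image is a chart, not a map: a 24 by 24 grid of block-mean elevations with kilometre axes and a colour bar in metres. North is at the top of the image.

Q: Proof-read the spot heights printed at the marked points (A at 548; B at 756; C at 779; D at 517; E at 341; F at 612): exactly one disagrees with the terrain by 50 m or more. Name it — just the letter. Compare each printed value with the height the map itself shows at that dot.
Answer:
F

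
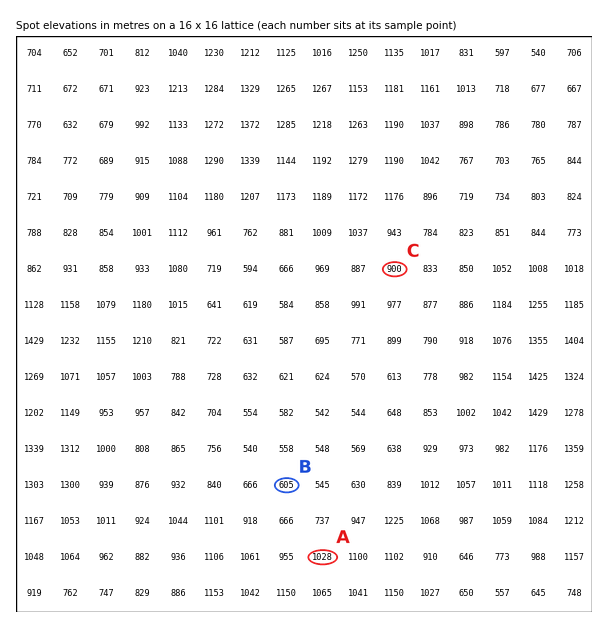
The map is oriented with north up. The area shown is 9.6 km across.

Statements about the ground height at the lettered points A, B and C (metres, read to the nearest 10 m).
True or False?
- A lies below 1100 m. True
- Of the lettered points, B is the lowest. True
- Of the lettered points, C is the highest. False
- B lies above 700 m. False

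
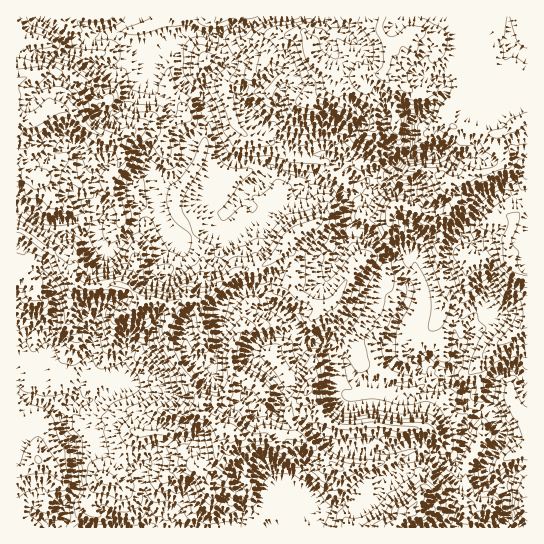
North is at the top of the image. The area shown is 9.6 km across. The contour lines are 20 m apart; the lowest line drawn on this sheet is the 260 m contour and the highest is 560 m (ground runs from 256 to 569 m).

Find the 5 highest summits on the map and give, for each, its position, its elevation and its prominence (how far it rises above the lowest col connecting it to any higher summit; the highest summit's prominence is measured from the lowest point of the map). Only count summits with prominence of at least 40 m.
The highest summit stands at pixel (414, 34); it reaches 569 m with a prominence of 313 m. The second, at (139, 302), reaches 520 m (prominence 98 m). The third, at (197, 409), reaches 502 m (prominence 57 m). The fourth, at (411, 511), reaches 465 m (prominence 88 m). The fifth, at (38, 459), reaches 362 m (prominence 44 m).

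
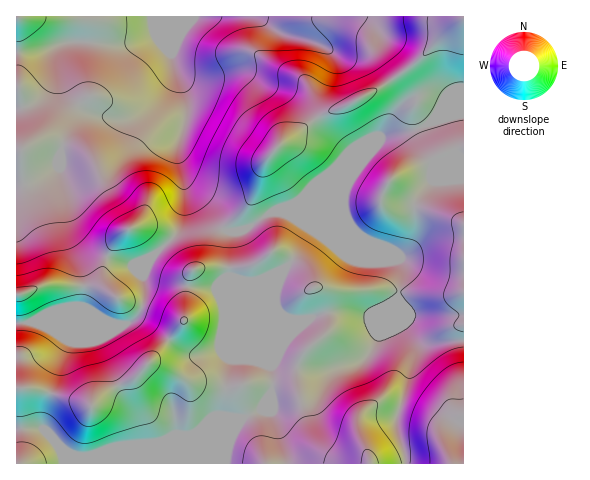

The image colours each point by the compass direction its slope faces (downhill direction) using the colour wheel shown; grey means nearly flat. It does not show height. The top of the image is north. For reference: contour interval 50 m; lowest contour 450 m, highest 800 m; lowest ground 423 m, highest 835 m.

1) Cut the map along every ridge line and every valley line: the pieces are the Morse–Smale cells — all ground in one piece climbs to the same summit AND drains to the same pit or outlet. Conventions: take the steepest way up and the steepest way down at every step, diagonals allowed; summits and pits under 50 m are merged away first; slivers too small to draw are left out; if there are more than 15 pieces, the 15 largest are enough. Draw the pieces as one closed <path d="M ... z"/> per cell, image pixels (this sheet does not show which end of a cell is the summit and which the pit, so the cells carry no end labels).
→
<path d="M463 114l-30 7-23 11-27 4-33 14-20 22-14 10-18 20-33 14-20 14-14 2-1 6 0 38 14 5 14 0 26-11-8 20 0 15 2 4-1 51 9 4 20 4 23 2 35-11 11-16 17-41 7-4 1 22 14 27-1 15-17 56 2 13 6 20 2 13 58-1z"/><path d="M185 180l-1 26-6 25-30 32-5 11 3 13-2 13-6 15-5 5-9 5-82-1-10-2-16 1 1 141 208 0 3-19 6-14 10-14 16-7 10-15 3-9-1-19 6-17 0-41-2-4 0-15 8-20-26 11-14 0-14-5 1-44-7-1-6-7-8-15-22-21z"/><path d="M463 16l-280 0 0 10-11 26 0 8 12 29 4 16-2 13-8 26 0 14 10 30 22 21 8 15 6 7 18 0 23-15 33-14 18-20 14-10 20-22 33-14 27-4 23-11 29-6 2-2z"/><path d="M174 64l0 11-7 14-14 15-12 8-18 7-19-3-14-4-8 0-4 2-13 23-7 29-22 14-20 6 1 137 107 2 14-10 6-15 2-13-3-13 4-9 31-34 6-25 0-25-6-23 0-14 8-26 2-13-3-13z"/><path d="M182 16l-166 1 1 168 19-5 22-14 4-9 1-13 5-15 14-17 8 0 27 7 12-1 19-11 15-13 11-19-2-23 11-26z"/><path d="M398 297l-6 5-4 7-15 39-6 8-7 5-31 9-14 0-29-6-8-4-2-5-4 12 1 47 10 30 3 20 120-1-10-45 17-56 1-15-14-27z"/><path d="M271 393l-10 17-17 7-10 14-6 14-1 19 59-1-3-19-10-30z"/>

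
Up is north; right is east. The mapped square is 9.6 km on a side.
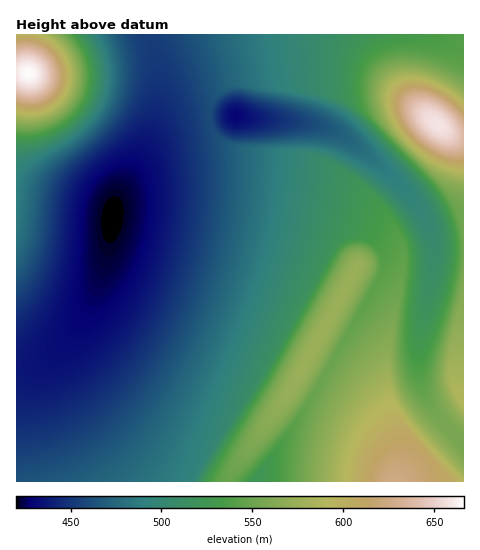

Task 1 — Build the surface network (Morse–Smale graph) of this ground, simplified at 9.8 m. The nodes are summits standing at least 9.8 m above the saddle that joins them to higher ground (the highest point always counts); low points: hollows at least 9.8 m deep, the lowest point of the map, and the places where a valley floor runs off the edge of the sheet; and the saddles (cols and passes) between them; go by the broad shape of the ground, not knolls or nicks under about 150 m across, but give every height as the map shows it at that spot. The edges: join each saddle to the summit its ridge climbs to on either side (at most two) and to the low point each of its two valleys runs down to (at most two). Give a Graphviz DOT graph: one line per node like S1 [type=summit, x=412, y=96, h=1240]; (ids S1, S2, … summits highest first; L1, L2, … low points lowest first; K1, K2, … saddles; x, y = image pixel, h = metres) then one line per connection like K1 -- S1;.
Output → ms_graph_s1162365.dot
graph terrain {
  S1 [type=summit, x=28, y=73, h=666];
  S2 [type=summit, x=438, y=124, h=659];
  S3 [type=summit, x=395, y=480, h=625];
  S4 [type=summit, x=462, y=402, h=589];
  S5 [type=summit, x=319, y=338, h=576];
  L1 [type=low, x=112, y=218, h=420];
  L2 [type=low, x=236, y=116, h=429];
  L3 [type=low, x=255, y=481, h=520];
  K1 [type=saddle, x=449, y=430, h=556];
  K2 [type=saddle, x=322, y=380, h=549];
  K3 [type=saddle, x=210, y=120, h=460];
  K1 -- S3;
  K1 -- S4;
  K1 -- L2;
  K2 -- S3;
  K2 -- S5;
  K2 -- L1;
  K2 -- L3;
  K3 -- S2;
  K3 -- S3;
  K3 -- L1;
  K3 -- L2;
}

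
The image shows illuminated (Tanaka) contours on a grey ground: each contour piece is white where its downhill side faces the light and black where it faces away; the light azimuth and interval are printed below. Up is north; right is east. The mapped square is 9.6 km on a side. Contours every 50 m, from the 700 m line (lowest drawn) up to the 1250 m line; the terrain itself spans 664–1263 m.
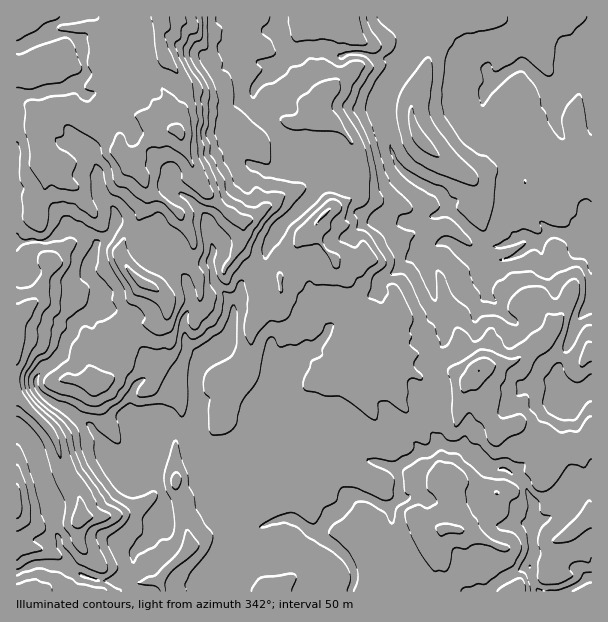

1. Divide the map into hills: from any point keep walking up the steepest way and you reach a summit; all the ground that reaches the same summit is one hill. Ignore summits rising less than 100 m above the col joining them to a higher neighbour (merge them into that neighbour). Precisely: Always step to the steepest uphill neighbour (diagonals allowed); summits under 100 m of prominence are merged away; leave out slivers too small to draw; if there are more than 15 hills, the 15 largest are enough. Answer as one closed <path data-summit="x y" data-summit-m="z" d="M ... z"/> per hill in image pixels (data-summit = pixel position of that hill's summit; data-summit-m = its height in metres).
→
<path data-summit="179 131" data-summit-m="1263" d="M591 16l-575 1 0 225 31-1 19-12 18 5 12 9 0 6-8 17 0 7 8 9 7 15-1 11-3 2-23 13-3 9-7 10-4 11-24 21-2 10 1 5 16 14 16 7 6 6 14 8 15 20 10 8 9 5 21-3 18 34 2 9 0 12 4 6 0 10-34 27-1 14-3 6-10 6-25 2-30-14-27-2-22 9 1 19 333-1 4-7 0-14-4-7-12-15-12-7-7-7 0-3 7-10 20-17 3-7 4-3 15 4 18 8 9-2 5-6-2-22-2-8 23-16 13-2 7-7 3-12 0-21 3-5 0-7-9-18-2-21 11-18 0-21-11-21-12-38 2-9 16-10 7-1 24 17 32 2 21-8 10-10 6-1 9-9 32 3 5 11 6 2z"/><path data-summit="479 371" data-summit-m="1000" d="M558 232l-9 0-9 9-6 1-10 10-21 8-32-2-24-17-7 1-14 8-4 7 12 42 11 21 0 21-11 18 2 21 9 18-6 45 10 3 13 0 6 4 21 19 5 1 12-1 7 5 17-19 6-18 0-9 5-9 11-11 14-7-6-5-2-7 0-20 22-52 12-14 0-54-6-3-5-11-14 0z"/><path data-summit="17 317" data-summit-m="1197" d="M72 229l-6 0-19 12-21 0-10 2 0 185 4 0 8 9 8 15 7 27 1 15 10 21 6 31 8 14 0 7 27 13 22 0 13-8 3-6 1-14 34-27 0-10-4-6 0-12-2-9-18-34-21 3-9-5-10-8-15-20-14-8-6-6-16-7-16-14-1-9 2-6 24-21 4-11 7-10 3-9 23-13 4-8 0-5-7-15-8-9 0-7 8-17 0-6-12-9z"/><path data-summit="444 530" data-summit-m="958" d="M443 444l-5 0-9 7-10 1-23 16 2 8 2 22-5 6-9 2-18-8-15-4-4 3-3 7-14 12-13 15 0 3 19 14 12 15 4 7-3 22 138 0 14-14 27-12 4-9-2-18 3-24-1-12-11-21-17-13-17 0-12-12-15-11-13 0z"/><path data-summit="17 507" data-summit-m="1167" d="M20 428l-4 1 0 143 22-8 30 4 0-8-8-14-6-31-10-21-1-15-7-27-8-15z"/>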